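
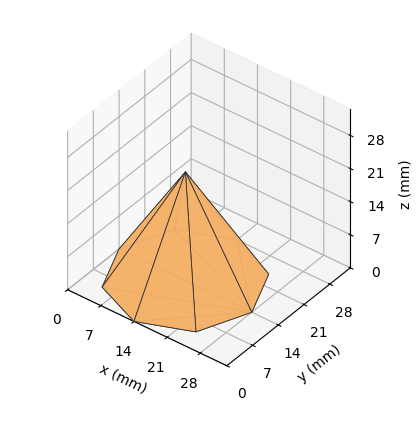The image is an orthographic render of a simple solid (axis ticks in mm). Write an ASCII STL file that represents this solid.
Reading the render: the shape is a regular 8-sided pyramid, base circumscribed radius ≈ 14 mm, apex at z ≈ 23 mm (dimensions read to the nearest mm from the axis ticks). For the STL, each face is triangulated and given an outward normal.

solid part
  facet normal 0.0000 0.0000 -1.0000
    outer loop
      vertex 14.0 28.0 0.0
      vertex 23.9 23.9 0.0
      vertex 28.0 14.0 0.0
    endloop
  endfacet
  facet normal 0.0000 0.0000 -1.0000
    outer loop
      vertex 4.1 23.9 0.0
      vertex 14.0 28.0 0.0
      vertex 28.0 14.0 0.0
    endloop
  endfacet
  facet normal 0.0000 0.0000 -1.0000
    outer loop
      vertex 0.0 14.0 0.0
      vertex 4.1 23.9 0.0
      vertex 28.0 14.0 0.0
    endloop
  endfacet
  facet normal 0.0000 0.0000 -1.0000
    outer loop
      vertex 4.1 4.1 0.0
      vertex 0.0 14.0 0.0
      vertex 28.0 14.0 0.0
    endloop
  endfacet
  facet normal 0.0000 0.0000 -1.0000
    outer loop
      vertex 14.0 0.0 0.0
      vertex 4.1 4.1 0.0
      vertex 28.0 14.0 0.0
    endloop
  endfacet
  facet normal 0.0000 0.0000 -1.0000
    outer loop
      vertex 23.9 4.1 0.0
      vertex 14.0 0.0 0.0
      vertex 28.0 14.0 0.0
    endloop
  endfacet
  facet normal 0.8053 0.3335 0.4902
    outer loop
      vertex 28.0 14.0 0.0
      vertex 23.9 23.9 0.0
      vertex 14.0 14.0 23.0
    endloop
  endfacet
  facet normal 0.3335 0.8053 0.4902
    outer loop
      vertex 23.9 23.9 0.0
      vertex 14.0 28.0 0.0
      vertex 14.0 14.0 23.0
    endloop
  endfacet
  facet normal -0.3335 0.8053 0.4902
    outer loop
      vertex 14.0 28.0 0.0
      vertex 4.1 23.9 0.0
      vertex 14.0 14.0 23.0
    endloop
  endfacet
  facet normal -0.8053 0.3335 0.4902
    outer loop
      vertex 4.1 23.9 0.0
      vertex 0.0 14.0 0.0
      vertex 14.0 14.0 23.0
    endloop
  endfacet
  facet normal -0.8053 -0.3335 0.4902
    outer loop
      vertex 0.0 14.0 0.0
      vertex 4.1 4.1 0.0
      vertex 14.0 14.0 23.0
    endloop
  endfacet
  facet normal -0.3335 -0.8053 0.4902
    outer loop
      vertex 4.1 4.1 0.0
      vertex 14.0 0.0 0.0
      vertex 14.0 14.0 23.0
    endloop
  endfacet
  facet normal 0.3335 -0.8053 0.4902
    outer loop
      vertex 14.0 0.0 0.0
      vertex 23.9 4.1 0.0
      vertex 14.0 14.0 23.0
    endloop
  endfacet
  facet normal 0.8053 -0.3335 0.4902
    outer loop
      vertex 23.9 4.1 0.0
      vertex 28.0 14.0 0.0
      vertex 14.0 14.0 23.0
    endloop
  endfacet
endsolid part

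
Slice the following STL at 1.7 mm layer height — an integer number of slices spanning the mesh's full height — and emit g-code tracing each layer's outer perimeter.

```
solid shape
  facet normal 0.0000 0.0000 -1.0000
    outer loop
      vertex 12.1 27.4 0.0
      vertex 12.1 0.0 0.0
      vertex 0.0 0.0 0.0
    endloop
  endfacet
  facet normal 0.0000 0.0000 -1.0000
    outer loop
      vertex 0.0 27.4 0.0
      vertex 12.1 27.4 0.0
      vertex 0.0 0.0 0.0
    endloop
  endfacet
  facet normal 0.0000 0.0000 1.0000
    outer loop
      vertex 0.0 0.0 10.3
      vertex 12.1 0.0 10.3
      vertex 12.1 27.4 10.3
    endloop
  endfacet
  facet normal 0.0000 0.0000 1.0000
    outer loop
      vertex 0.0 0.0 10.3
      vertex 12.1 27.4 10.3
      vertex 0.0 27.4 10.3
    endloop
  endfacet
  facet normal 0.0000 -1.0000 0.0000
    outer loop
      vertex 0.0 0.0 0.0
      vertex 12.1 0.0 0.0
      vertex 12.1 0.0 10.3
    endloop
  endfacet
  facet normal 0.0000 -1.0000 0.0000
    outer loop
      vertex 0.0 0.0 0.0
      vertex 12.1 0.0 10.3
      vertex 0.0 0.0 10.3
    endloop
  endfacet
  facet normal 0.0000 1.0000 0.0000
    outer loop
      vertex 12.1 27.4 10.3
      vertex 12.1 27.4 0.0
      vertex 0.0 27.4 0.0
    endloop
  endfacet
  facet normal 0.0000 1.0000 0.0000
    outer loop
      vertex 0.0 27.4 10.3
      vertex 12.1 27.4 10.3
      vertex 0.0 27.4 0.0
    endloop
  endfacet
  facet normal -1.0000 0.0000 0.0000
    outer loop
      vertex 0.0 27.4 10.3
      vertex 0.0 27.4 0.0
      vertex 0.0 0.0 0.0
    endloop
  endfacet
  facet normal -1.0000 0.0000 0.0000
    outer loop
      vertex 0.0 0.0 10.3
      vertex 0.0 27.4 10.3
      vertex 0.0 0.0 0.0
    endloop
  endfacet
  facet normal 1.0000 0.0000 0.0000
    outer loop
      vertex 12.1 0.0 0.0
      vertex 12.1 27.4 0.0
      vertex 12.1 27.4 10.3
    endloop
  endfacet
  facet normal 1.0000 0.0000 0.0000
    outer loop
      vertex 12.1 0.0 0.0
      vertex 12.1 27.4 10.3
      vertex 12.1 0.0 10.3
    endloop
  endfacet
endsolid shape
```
; perimeter-only toolpath
G21 ; units = mm
G90 ; absolute positioning
G28 ; home
; layer 1
G0 Z1.7
G0 X0.0 Y0.0
G1 X12.1 Y0.0
G1 X12.1 Y27.4
G1 X0.0 Y27.4
G1 X0.0 Y0.0
; layer 2
G0 Z3.4
G0 X0.0 Y0.0
G1 X12.1 Y0.0
G1 X12.1 Y27.4
G1 X0.0 Y27.4
G1 X0.0 Y0.0
; layer 3
G0 Z5.2
G0 X0.0 Y0.0
G1 X12.1 Y0.0
G1 X12.1 Y27.4
G1 X0.0 Y27.4
G1 X0.0 Y0.0
; layer 4
G0 Z6.9
G0 X0.0 Y0.0
G1 X12.1 Y0.0
G1 X12.1 Y27.4
G1 X0.0 Y27.4
G1 X0.0 Y0.0
; layer 5
G0 Z8.6
G0 X0.0 Y0.0
G1 X12.1 Y0.0
G1 X12.1 Y27.4
G1 X0.0 Y27.4
G1 X0.0 Y0.0
; layer 6
G0 Z10.3
G0 X0.0 Y0.0
G1 X12.1 Y0.0
G1 X12.1 Y27.4
G1 X0.0 Y27.4
G1 X0.0 Y0.0
M2 ; end

The solid is a rectangular box, roughly 12.1 × 27.4 mm footprint and 10.3 mm tall. Slicing at Δz = 1.7 mm — 6 equal slices spanning the solid's height, so layer i sits at z = i·h/6 — gives 6 non-empty perimeters. Each is a 4-segment closed polygon; G0 lifts to the layer z and rapids to the start vertex, then G1 traces the edges.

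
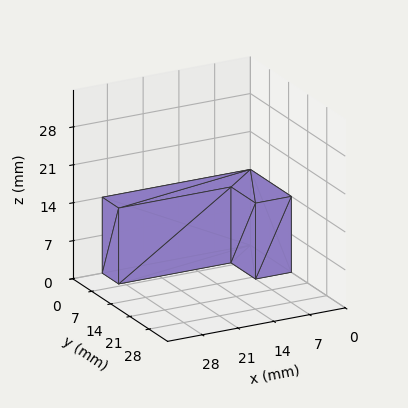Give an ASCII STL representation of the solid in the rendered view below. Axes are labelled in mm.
Reading the render: the shape is an L-shaped prism: outer 29 × 15 mm, arm thicknesses ≈ 6 mm (horizontal) and 7 mm (vertical), extruded 14 mm in z (dimensions read to the nearest mm from the axis ticks). For the STL, each face is triangulated and given an outward normal.

solid part
  facet normal 0.0000 0.0000 -1.0000
    outer loop
      vertex 29.00 6.00 0.00
      vertex 29.00 0.00 0.00
      vertex 0.00 0.00 0.00
    endloop
  endfacet
  facet normal 0.0000 0.0000 -1.0000
    outer loop
      vertex 7.00 6.00 0.00
      vertex 29.00 6.00 0.00
      vertex 0.00 0.00 0.00
    endloop
  endfacet
  facet normal 0.0000 0.0000 -1.0000
    outer loop
      vertex 7.00 15.00 0.00
      vertex 7.00 6.00 0.00
      vertex 0.00 0.00 0.00
    endloop
  endfacet
  facet normal 0.0000 0.0000 -1.0000
    outer loop
      vertex 0.00 15.00 0.00
      vertex 7.00 15.00 0.00
      vertex 0.00 0.00 0.00
    endloop
  endfacet
  facet normal 0.0000 0.0000 1.0000
    outer loop
      vertex 0.00 0.00 14.00
      vertex 29.00 0.00 14.00
      vertex 29.00 6.00 14.00
    endloop
  endfacet
  facet normal 0.0000 0.0000 1.0000
    outer loop
      vertex 0.00 0.00 14.00
      vertex 29.00 6.00 14.00
      vertex 7.00 6.00 14.00
    endloop
  endfacet
  facet normal 0.0000 0.0000 1.0000
    outer loop
      vertex 0.00 0.00 14.00
      vertex 7.00 6.00 14.00
      vertex 7.00 15.00 14.00
    endloop
  endfacet
  facet normal 0.0000 0.0000 1.0000
    outer loop
      vertex 0.00 0.00 14.00
      vertex 7.00 15.00 14.00
      vertex 0.00 15.00 14.00
    endloop
  endfacet
  facet normal 0.0000 -1.0000 0.0000
    outer loop
      vertex 0.00 0.00 0.00
      vertex 29.00 0.00 0.00
      vertex 29.00 0.00 14.00
    endloop
  endfacet
  facet normal 0.0000 -1.0000 0.0000
    outer loop
      vertex 0.00 0.00 0.00
      vertex 29.00 0.00 14.00
      vertex 0.00 0.00 14.00
    endloop
  endfacet
  facet normal 1.0000 0.0000 0.0000
    outer loop
      vertex 29.00 0.00 0.00
      vertex 29.00 6.00 0.00
      vertex 29.00 6.00 14.00
    endloop
  endfacet
  facet normal 1.0000 0.0000 0.0000
    outer loop
      vertex 29.00 0.00 0.00
      vertex 29.00 6.00 14.00
      vertex 29.00 0.00 14.00
    endloop
  endfacet
  facet normal 0.0000 1.0000 0.0000
    outer loop
      vertex 29.00 6.00 0.00
      vertex 7.00 6.00 0.00
      vertex 7.00 6.00 14.00
    endloop
  endfacet
  facet normal 0.0000 1.0000 0.0000
    outer loop
      vertex 29.00 6.00 0.00
      vertex 7.00 6.00 14.00
      vertex 29.00 6.00 14.00
    endloop
  endfacet
  facet normal 1.0000 0.0000 0.0000
    outer loop
      vertex 7.00 6.00 0.00
      vertex 7.00 15.00 0.00
      vertex 7.00 15.00 14.00
    endloop
  endfacet
  facet normal 1.0000 0.0000 0.0000
    outer loop
      vertex 7.00 6.00 0.00
      vertex 7.00 15.00 14.00
      vertex 7.00 6.00 14.00
    endloop
  endfacet
  facet normal 0.0000 1.0000 0.0000
    outer loop
      vertex 7.00 15.00 0.00
      vertex 0.00 15.00 0.00
      vertex 0.00 15.00 14.00
    endloop
  endfacet
  facet normal 0.0000 1.0000 0.0000
    outer loop
      vertex 7.00 15.00 0.00
      vertex 0.00 15.00 14.00
      vertex 7.00 15.00 14.00
    endloop
  endfacet
  facet normal -1.0000 0.0000 0.0000
    outer loop
      vertex 0.00 15.00 0.00
      vertex 0.00 0.00 0.00
      vertex 0.00 0.00 14.00
    endloop
  endfacet
  facet normal -1.0000 0.0000 0.0000
    outer loop
      vertex 0.00 15.00 0.00
      vertex 0.00 0.00 14.00
      vertex 0.00 15.00 14.00
    endloop
  endfacet
endsolid part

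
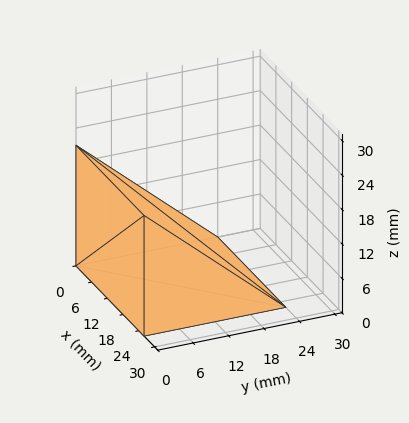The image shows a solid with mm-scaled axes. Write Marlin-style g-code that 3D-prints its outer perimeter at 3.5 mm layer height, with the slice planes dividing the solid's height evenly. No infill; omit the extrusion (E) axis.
Reading the render: the shape is a wedge (ramp): 26 × 24 mm base, rising to 21 mm along the y=0 edge and sloping linearly to z=0 at y=24 (dimensions read to the nearest mm from the axis ticks). For the g-code, the solid's height is divided into equal slices at the stated Δz and each level perimeter traced with G1 moves after a G0 lift.

; perimeter-only toolpath
G21 ; units = mm
G90 ; absolute positioning
G28 ; home
; layer 1
G0 Z3.5
G0 X0.0 Y0.0
G1 X26.0 Y0.0
G1 X26.0 Y20.0
G1 X0.0 Y20.0
G1 X0.0 Y0.0
; layer 2
G0 Z7.0
G0 X0.0 Y0.0
G1 X26.0 Y0.0
G1 X26.0 Y16.0
G1 X0.0 Y16.0
G1 X0.0 Y0.0
; layer 3
G0 Z10.5
G0 X0.0 Y0.0
G1 X26.0 Y0.0
G1 X26.0 Y12.0
G1 X0.0 Y12.0
G1 X0.0 Y0.0
; layer 4
G0 Z14.0
G0 X0.0 Y0.0
G1 X26.0 Y0.0
G1 X26.0 Y8.0
G1 X0.0 Y8.0
G1 X0.0 Y0.0
; layer 5
G0 Z17.5
G0 X0.0 Y0.0
G1 X26.0 Y0.0
G1 X26.0 Y4.0
G1 X0.0 Y4.0
G1 X0.0 Y0.0
M2 ; end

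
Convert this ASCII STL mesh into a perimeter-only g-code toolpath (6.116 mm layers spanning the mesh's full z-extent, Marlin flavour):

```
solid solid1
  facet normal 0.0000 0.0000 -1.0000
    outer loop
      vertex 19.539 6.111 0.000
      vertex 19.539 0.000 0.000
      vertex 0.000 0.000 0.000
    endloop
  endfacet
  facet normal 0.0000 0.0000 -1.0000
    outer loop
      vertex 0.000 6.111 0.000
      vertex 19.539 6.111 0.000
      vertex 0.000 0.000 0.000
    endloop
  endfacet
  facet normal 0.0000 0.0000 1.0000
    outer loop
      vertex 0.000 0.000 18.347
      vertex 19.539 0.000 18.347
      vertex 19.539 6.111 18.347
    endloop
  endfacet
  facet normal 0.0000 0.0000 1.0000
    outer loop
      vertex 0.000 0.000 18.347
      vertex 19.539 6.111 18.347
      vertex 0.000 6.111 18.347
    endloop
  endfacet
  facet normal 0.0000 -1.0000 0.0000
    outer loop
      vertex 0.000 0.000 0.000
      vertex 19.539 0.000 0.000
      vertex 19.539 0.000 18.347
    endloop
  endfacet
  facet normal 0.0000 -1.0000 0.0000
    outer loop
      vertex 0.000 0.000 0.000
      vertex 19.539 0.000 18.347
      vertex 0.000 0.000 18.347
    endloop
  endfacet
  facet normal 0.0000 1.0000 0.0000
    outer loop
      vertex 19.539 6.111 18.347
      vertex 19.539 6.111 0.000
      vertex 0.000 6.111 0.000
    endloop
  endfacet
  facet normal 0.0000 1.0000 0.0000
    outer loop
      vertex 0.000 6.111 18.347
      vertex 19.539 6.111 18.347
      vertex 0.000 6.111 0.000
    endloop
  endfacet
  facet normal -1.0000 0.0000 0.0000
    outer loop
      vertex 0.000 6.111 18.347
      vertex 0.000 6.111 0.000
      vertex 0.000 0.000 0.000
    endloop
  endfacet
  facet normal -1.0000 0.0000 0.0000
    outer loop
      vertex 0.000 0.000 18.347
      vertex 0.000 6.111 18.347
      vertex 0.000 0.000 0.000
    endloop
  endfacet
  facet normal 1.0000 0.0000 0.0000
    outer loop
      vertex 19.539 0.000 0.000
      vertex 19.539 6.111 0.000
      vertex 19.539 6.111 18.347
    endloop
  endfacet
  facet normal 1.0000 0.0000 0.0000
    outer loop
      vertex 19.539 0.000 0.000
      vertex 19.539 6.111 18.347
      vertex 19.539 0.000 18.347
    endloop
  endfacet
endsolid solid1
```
; perimeter-only toolpath
G21 ; units = mm
G90 ; absolute positioning
G28 ; home
; layer 1
G0 Z6.116
G0 X0.000 Y0.000
G1 X19.539 Y0.000
G1 X19.539 Y6.111
G1 X0.000 Y6.111
G1 X0.000 Y0.000
; layer 2
G0 Z12.231
G0 X0.000 Y0.000
G1 X19.539 Y0.000
G1 X19.539 Y6.111
G1 X0.000 Y6.111
G1 X0.000 Y0.000
; layer 3
G0 Z18.347
G0 X0.000 Y0.000
G1 X19.539 Y0.000
G1 X19.539 Y6.111
G1 X0.000 Y6.111
G1 X0.000 Y0.000
M2 ; end

The solid is a rectangular box, roughly 19.5 × 6.11 mm footprint and 18.3 mm tall. Slicing at Δz = 6.116 mm — 3 equal slices spanning the solid's height, so layer i sits at z = i·h/3 — gives 3 non-empty perimeters. Each is a 4-segment closed polygon; G0 lifts to the layer z and rapids to the start vertex, then G1 traces the edges.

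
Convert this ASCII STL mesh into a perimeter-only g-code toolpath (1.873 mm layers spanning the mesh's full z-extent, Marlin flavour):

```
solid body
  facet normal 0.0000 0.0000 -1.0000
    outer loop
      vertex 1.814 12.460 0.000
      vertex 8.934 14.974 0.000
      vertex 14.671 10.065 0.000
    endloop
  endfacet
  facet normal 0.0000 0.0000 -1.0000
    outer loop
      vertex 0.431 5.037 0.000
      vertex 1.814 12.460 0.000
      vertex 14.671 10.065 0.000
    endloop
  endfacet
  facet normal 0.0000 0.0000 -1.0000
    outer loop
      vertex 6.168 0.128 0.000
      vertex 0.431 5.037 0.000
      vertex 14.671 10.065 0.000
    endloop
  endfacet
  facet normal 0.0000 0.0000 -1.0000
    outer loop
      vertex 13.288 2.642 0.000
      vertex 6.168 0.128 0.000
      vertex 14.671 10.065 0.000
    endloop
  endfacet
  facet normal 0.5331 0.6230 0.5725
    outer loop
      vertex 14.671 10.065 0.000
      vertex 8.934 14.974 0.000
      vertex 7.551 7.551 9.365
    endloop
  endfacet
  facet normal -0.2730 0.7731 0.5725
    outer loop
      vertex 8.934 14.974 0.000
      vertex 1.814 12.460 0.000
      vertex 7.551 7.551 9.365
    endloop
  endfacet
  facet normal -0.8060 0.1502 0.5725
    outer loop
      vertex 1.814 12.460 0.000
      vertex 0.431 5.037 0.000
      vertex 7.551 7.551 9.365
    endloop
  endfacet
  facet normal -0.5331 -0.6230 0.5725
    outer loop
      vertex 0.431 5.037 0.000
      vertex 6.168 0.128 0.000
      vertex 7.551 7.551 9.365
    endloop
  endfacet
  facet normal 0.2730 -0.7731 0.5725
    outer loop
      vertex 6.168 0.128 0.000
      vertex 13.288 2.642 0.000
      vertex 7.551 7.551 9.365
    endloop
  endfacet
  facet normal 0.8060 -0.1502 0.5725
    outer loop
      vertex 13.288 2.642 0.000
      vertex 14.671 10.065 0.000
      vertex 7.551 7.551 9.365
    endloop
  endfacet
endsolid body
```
; perimeter-only toolpath
G21 ; units = mm
G90 ; absolute positioning
G28 ; home
; layer 1
G0 Z1.873
G0 X13.247 Y9.562
G1 X8.657 Y13.489
G1 X2.961 Y11.478
G1 X1.855 Y5.540
G1 X6.445 Y1.613
G1 X12.141 Y3.624
G1 X13.247 Y9.562
; layer 2
G0 Z3.746
G0 X11.823 Y9.059
G1 X8.381 Y12.005
G1 X4.109 Y10.496
G1 X3.279 Y6.043
G1 X6.721 Y3.097
G1 X10.993 Y4.606
G1 X11.823 Y9.059
; layer 3
G0 Z5.619
G0 X10.399 Y8.557
G1 X8.104 Y10.520
G1 X5.256 Y9.515
G1 X4.703 Y6.545
G1 X6.998 Y4.582
G1 X9.846 Y5.587
G1 X10.399 Y8.557
; layer 4
G0 Z7.492
G0 X8.975 Y8.054
G1 X7.828 Y9.036
G1 X6.404 Y8.533
G1 X6.127 Y7.048
G1 X7.274 Y6.066
G1 X8.698 Y6.569
G1 X8.975 Y8.054
M2 ; end

The solid is a regular 6-sided pyramid, base circumscribed radius ≈ 7.55 mm, apex at z ≈ 9.37 mm. Slicing at Δz = 1.873 mm — 5 equal slices spanning the solid's height, so layer i sits at z = i·h/5 — gives 4 non-empty perimeters. Each is a 6-segment closed polygon; G0 lifts to the layer z and rapids to the start vertex, then G1 traces the edges. The cross-section shrinks linearly with z (the slice at the apex is degenerate and omitted).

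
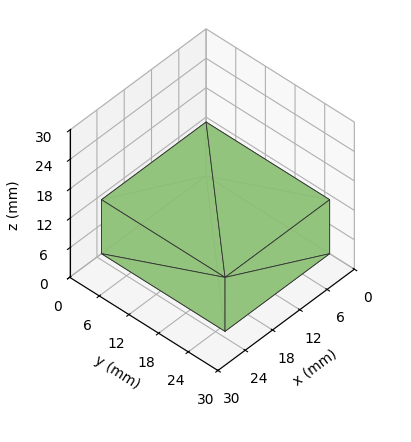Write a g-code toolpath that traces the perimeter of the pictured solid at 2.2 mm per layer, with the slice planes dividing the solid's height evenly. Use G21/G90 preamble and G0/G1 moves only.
Reading the render: the shape is a rectangular box, roughly 23 × 25 mm footprint and 11 mm tall (dimensions read to the nearest mm from the axis ticks). For the g-code, the solid's height is divided into equal slices at the stated Δz and each level perimeter traced with G1 moves after a G0 lift.

; perimeter-only toolpath
G21 ; units = mm
G90 ; absolute positioning
G28 ; home
; layer 1
G0 Z2.2
G0 X0.0 Y0.0
G1 X23.0 Y0.0
G1 X23.0 Y25.0
G1 X0.0 Y25.0
G1 X0.0 Y0.0
; layer 2
G0 Z4.4
G0 X0.0 Y0.0
G1 X23.0 Y0.0
G1 X23.0 Y25.0
G1 X0.0 Y25.0
G1 X0.0 Y0.0
; layer 3
G0 Z6.6
G0 X0.0 Y0.0
G1 X23.0 Y0.0
G1 X23.0 Y25.0
G1 X0.0 Y25.0
G1 X0.0 Y0.0
; layer 4
G0 Z8.8
G0 X0.0 Y0.0
G1 X23.0 Y0.0
G1 X23.0 Y25.0
G1 X0.0 Y25.0
G1 X0.0 Y0.0
; layer 5
G0 Z11.0
G0 X0.0 Y0.0
G1 X23.0 Y0.0
G1 X23.0 Y25.0
G1 X0.0 Y25.0
G1 X0.0 Y0.0
M2 ; end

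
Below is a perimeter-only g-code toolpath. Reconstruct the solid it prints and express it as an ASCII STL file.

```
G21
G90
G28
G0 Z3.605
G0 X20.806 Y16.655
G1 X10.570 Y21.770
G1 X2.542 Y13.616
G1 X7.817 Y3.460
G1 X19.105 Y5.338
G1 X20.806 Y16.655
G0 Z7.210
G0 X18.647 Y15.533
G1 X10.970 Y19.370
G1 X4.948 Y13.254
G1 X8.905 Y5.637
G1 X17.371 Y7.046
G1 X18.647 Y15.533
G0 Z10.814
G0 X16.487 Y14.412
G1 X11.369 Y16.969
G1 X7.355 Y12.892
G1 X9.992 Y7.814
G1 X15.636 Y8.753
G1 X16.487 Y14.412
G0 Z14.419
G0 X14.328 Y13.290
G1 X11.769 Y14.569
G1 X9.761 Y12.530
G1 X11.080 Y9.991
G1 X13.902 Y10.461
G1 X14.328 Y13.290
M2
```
solid part
  facet normal 0.0000 0.0000 -1.0000
    outer loop
      vertex 0.135 13.978 0.000
      vertex 10.171 24.171 0.000
      vertex 22.966 17.777 0.000
    endloop
  endfacet
  facet normal 0.0000 0.0000 -1.0000
    outer loop
      vertex 6.729 1.283 0.000
      vertex 0.135 13.978 0.000
      vertex 22.966 17.777 0.000
    endloop
  endfacet
  facet normal 0.0000 0.0000 -1.0000
    outer loop
      vertex 20.839 3.631 0.000
      vertex 6.729 1.283 0.000
      vertex 22.966 17.777 0.000
    endloop
  endfacet
  facet normal 0.3923 0.7851 0.4793
    outer loop
      vertex 22.966 17.777 0.000
      vertex 10.171 24.171 0.000
      vertex 12.168 12.168 18.024
    endloop
  endfacet
  facet normal -0.6254 0.6157 0.4793
    outer loop
      vertex 10.171 24.171 0.000
      vertex 0.135 13.978 0.000
      vertex 12.168 12.168 18.024
    endloop
  endfacet
  facet normal -0.7788 -0.4045 0.4793
    outer loop
      vertex 0.135 13.978 0.000
      vertex 6.729 1.283 0.000
      vertex 12.168 12.168 18.024
    endloop
  endfacet
  facet normal 0.1441 -0.8657 0.4793
    outer loop
      vertex 6.729 1.283 0.000
      vertex 20.839 3.631 0.000
      vertex 12.168 12.168 18.024
    endloop
  endfacet
  facet normal 0.8679 -0.1305 0.4793
    outer loop
      vertex 20.839 3.631 0.000
      vertex 22.966 17.777 0.000
      vertex 12.168 12.168 18.024
    endloop
  endfacet
endsolid part

The G0 Z moves step by Δz≈3.605 mm. The G1 loops shrink linearly with z, so the solid tapers from its base footprint up to z≈18. Closing with a flat bottom cap and the tapered top and triangulating gives 8 facets — a regular 5-sided pyramid, base circumscribed radius ≈ 12.2 mm, apex at z ≈ 18 mm.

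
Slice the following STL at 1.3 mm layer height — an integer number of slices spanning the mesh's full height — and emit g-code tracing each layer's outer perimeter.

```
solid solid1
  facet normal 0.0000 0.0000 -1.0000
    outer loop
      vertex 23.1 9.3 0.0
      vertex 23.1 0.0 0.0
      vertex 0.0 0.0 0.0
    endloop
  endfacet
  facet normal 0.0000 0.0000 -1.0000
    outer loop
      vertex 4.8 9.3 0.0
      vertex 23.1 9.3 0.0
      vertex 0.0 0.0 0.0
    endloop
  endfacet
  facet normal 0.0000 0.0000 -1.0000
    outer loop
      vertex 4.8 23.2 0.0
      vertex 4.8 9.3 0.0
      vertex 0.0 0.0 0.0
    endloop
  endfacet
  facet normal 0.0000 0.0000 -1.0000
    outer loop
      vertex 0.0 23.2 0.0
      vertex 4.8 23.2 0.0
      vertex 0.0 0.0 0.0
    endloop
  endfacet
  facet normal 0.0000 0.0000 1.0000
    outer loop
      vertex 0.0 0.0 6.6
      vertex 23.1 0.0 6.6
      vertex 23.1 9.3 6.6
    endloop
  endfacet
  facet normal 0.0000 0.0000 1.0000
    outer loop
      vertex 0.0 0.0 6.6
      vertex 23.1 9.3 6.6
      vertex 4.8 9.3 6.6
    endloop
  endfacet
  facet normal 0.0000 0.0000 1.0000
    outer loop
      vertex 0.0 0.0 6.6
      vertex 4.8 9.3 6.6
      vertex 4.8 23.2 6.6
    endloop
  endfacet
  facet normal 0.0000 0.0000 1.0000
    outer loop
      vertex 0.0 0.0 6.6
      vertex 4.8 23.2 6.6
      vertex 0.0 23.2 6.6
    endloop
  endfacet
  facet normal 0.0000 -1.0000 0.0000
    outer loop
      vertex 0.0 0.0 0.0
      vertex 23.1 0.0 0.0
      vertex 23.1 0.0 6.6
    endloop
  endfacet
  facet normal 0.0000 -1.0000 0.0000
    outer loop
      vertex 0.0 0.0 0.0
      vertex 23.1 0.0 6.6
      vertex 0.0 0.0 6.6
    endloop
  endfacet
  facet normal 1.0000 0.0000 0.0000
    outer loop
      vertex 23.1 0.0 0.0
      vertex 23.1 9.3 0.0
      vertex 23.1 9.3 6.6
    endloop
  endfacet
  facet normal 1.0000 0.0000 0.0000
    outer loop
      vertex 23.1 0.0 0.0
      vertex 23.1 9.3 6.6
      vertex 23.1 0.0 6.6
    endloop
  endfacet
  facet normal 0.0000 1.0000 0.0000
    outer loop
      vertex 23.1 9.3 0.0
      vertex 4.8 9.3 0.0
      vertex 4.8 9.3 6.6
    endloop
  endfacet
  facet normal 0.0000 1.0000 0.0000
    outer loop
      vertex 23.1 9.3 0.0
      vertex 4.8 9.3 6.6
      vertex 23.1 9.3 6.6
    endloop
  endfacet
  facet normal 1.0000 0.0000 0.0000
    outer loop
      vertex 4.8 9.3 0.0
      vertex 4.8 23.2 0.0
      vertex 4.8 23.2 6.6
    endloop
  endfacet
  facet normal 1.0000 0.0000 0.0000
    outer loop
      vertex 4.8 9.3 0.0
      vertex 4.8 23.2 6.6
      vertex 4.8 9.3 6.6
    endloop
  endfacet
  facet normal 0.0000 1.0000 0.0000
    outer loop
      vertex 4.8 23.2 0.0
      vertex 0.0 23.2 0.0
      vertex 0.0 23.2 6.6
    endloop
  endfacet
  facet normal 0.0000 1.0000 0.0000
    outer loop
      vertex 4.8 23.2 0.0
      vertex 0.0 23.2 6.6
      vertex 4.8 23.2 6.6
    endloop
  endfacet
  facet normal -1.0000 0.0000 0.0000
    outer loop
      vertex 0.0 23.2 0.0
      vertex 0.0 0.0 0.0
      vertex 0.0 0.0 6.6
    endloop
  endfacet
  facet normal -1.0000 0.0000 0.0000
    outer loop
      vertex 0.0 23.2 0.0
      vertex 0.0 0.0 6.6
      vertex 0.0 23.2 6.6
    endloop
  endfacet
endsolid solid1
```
; perimeter-only toolpath
G21 ; units = mm
G90 ; absolute positioning
G28 ; home
; layer 1
G0 Z1.3
G0 X0.0 Y0.0
G1 X23.1 Y0.0
G1 X23.1 Y9.3
G1 X4.8 Y9.3
G1 X4.8 Y23.2
G1 X0.0 Y23.2
G1 X0.0 Y0.0
; layer 2
G0 Z2.6
G0 X0.0 Y0.0
G1 X23.1 Y0.0
G1 X23.1 Y9.3
G1 X4.8 Y9.3
G1 X4.8 Y23.2
G1 X0.0 Y23.2
G1 X0.0 Y0.0
; layer 3
G0 Z4.0
G0 X0.0 Y0.0
G1 X23.1 Y0.0
G1 X23.1 Y9.3
G1 X4.8 Y9.3
G1 X4.8 Y23.2
G1 X0.0 Y23.2
G1 X0.0 Y0.0
; layer 4
G0 Z5.3
G0 X0.0 Y0.0
G1 X23.1 Y0.0
G1 X23.1 Y9.3
G1 X4.8 Y9.3
G1 X4.8 Y23.2
G1 X0.0 Y23.2
G1 X0.0 Y0.0
; layer 5
G0 Z6.6
G0 X0.0 Y0.0
G1 X23.1 Y0.0
G1 X23.1 Y9.3
G1 X4.8 Y9.3
G1 X4.8 Y23.2
G1 X0.0 Y23.2
G1 X0.0 Y0.0
M2 ; end

The solid is an L-shaped prism: outer 23.1 × 23.2 mm, arm thicknesses ≈ 9.3 mm (horizontal) and 4.8 mm (vertical), extruded 6.6 mm in z. Slicing at Δz = 1.3 mm — 5 equal slices spanning the solid's height, so layer i sits at z = i·h/5 — gives 5 non-empty perimeters. Each is a 6-segment closed polygon; G0 lifts to the layer z and rapids to the start vertex, then G1 traces the edges.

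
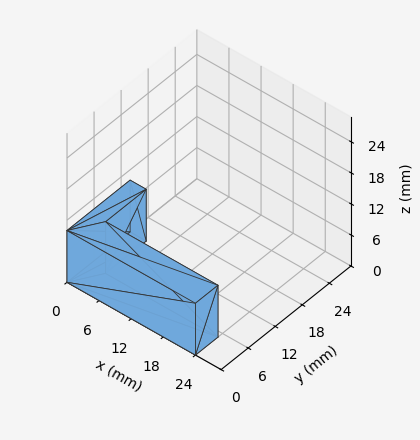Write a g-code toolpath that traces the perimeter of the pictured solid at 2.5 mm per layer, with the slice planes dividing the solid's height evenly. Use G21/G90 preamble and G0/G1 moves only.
Reading the render: the shape is an L-shaped prism: outer 24 × 14 mm, arm thicknesses ≈ 5 mm (horizontal) and 3 mm (vertical), extruded 10 mm in z (dimensions read to the nearest mm from the axis ticks). For the g-code, the solid's height is divided into equal slices at the stated Δz and each level perimeter traced with G1 moves after a G0 lift.

; perimeter-only toolpath
G21 ; units = mm
G90 ; absolute positioning
G28 ; home
; layer 1
G0 Z2.5
G0 X0.0 Y0.0
G1 X24.0 Y0.0
G1 X24.0 Y5.0
G1 X3.0 Y5.0
G1 X3.0 Y14.0
G1 X0.0 Y14.0
G1 X0.0 Y0.0
; layer 2
G0 Z5.0
G0 X0.0 Y0.0
G1 X24.0 Y0.0
G1 X24.0 Y5.0
G1 X3.0 Y5.0
G1 X3.0 Y14.0
G1 X0.0 Y14.0
G1 X0.0 Y0.0
; layer 3
G0 Z7.5
G0 X0.0 Y0.0
G1 X24.0 Y0.0
G1 X24.0 Y5.0
G1 X3.0 Y5.0
G1 X3.0 Y14.0
G1 X0.0 Y14.0
G1 X0.0 Y0.0
; layer 4
G0 Z10.0
G0 X0.0 Y0.0
G1 X24.0 Y0.0
G1 X24.0 Y5.0
G1 X3.0 Y5.0
G1 X3.0 Y14.0
G1 X0.0 Y14.0
G1 X0.0 Y0.0
M2 ; end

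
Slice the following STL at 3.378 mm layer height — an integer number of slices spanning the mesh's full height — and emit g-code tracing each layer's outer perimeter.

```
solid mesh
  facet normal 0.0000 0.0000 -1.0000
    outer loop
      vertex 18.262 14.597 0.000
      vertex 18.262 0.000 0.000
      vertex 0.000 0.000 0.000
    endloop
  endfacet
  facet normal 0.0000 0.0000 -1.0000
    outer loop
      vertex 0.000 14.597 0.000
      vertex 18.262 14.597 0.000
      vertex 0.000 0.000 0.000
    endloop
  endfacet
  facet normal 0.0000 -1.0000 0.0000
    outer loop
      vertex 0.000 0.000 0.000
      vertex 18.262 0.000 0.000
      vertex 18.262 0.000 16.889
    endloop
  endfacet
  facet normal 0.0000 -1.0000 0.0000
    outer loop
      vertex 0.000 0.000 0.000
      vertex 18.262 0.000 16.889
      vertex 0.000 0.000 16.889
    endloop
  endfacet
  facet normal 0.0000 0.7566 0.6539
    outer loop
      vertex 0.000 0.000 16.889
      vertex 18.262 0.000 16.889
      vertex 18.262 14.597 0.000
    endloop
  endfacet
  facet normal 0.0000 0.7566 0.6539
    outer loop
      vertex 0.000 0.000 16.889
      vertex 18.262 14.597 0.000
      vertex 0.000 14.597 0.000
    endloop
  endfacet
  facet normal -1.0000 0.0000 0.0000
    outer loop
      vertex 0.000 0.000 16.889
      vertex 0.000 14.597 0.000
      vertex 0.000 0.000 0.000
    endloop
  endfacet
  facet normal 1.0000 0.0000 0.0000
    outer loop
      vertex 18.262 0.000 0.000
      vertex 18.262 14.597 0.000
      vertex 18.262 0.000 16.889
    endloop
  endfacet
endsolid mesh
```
; perimeter-only toolpath
G21 ; units = mm
G90 ; absolute positioning
G28 ; home
; layer 1
G0 Z3.378
G0 X0.000 Y0.000
G1 X18.262 Y0.000
G1 X18.262 Y11.678
G1 X0.000 Y11.678
G1 X0.000 Y0.000
; layer 2
G0 Z6.756
G0 X0.000 Y0.000
G1 X18.262 Y0.000
G1 X18.262 Y8.758
G1 X0.000 Y8.758
G1 X0.000 Y0.000
; layer 3
G0 Z10.133
G0 X0.000 Y0.000
G1 X18.262 Y0.000
G1 X18.262 Y5.839
G1 X0.000 Y5.839
G1 X0.000 Y0.000
; layer 4
G0 Z13.511
G0 X0.000 Y0.000
G1 X18.262 Y0.000
G1 X18.262 Y2.919
G1 X0.000 Y2.919
G1 X0.000 Y0.000
M2 ; end

The solid is a wedge (ramp): 18.3 × 14.6 mm base, rising to 16.9 mm along the y=0 edge and sloping linearly to z=0 at y=14.6. Slicing at Δz = 3.378 mm — 5 equal slices spanning the solid's height, so layer i sits at z = i·h/5 — gives 4 non-empty perimeters. Each is a 4-segment closed polygon; G0 lifts to the layer z and rapids to the start vertex, then G1 traces the edges. The cross-section shrinks linearly with z (the slice at the apex is degenerate and omitted).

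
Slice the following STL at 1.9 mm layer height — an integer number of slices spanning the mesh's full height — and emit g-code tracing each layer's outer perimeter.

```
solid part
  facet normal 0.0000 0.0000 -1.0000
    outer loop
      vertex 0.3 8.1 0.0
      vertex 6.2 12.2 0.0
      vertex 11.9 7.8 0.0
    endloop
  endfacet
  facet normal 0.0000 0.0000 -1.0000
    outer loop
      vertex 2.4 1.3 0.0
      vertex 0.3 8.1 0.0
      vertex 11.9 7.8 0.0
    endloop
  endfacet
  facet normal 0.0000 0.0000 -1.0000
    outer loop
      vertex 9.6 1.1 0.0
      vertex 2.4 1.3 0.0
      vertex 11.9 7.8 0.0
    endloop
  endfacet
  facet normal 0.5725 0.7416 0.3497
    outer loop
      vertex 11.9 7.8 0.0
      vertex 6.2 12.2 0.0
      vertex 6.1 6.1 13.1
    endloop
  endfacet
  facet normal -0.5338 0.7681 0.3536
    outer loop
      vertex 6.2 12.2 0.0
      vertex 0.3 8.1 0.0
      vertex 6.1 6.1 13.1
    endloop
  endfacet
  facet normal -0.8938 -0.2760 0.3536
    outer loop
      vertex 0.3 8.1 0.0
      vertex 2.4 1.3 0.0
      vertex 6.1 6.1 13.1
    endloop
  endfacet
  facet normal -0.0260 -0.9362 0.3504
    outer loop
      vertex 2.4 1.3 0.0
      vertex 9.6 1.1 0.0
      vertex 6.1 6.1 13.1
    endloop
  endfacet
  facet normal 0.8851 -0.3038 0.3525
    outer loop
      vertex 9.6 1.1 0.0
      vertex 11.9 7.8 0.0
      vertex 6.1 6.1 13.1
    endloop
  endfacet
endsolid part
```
; perimeter-only toolpath
G21 ; units = mm
G90 ; absolute positioning
G28 ; home
; layer 1
G0 Z1.9
G0 X11.1 Y7.6
G1 X6.2 Y11.3
G1 X1.1 Y7.8
G1 X2.9 Y2.0
G1 X9.1 Y1.8
G1 X11.1 Y7.6
; layer 2
G0 Z3.7
G0 X10.2 Y7.3
G1 X6.2 Y10.5
G1 X2.0 Y7.5
G1 X3.5 Y2.7
G1 X8.6 Y2.5
G1 X10.2 Y7.3
; layer 3
G0 Z5.6
G0 X9.4 Y7.1
G1 X6.2 Y9.6
G1 X2.8 Y7.2
G1 X4.0 Y3.4
G1 X8.1 Y3.2
G1 X9.4 Y7.1
; layer 4
G0 Z7.5
G0 X8.6 Y6.8
G1 X6.1 Y8.7
G1 X3.6 Y7.0
G1 X4.5 Y4.0
G1 X7.6 Y4.0
G1 X8.6 Y6.8
; layer 5
G0 Z9.4
G0 X7.8 Y6.6
G1 X6.1 Y7.8
G1 X4.4 Y6.7
G1 X5.0 Y4.7
G1 X7.1 Y4.7
G1 X7.8 Y6.6
; layer 6
G0 Z11.2
G0 X6.9 Y6.3
G1 X6.1 Y7.0
G1 X5.3 Y6.4
G1 X5.6 Y5.4
G1 X6.6 Y5.4
G1 X6.9 Y6.3
M2 ; end

The solid is a regular 5-sided pyramid, base circumscribed radius ≈ 6.1 mm, apex at z ≈ 13.1 mm. Slicing at Δz = 1.9 mm — 7 equal slices spanning the solid's height, so layer i sits at z = i·h/7 — gives 6 non-empty perimeters. Each is a 5-segment closed polygon; G0 lifts to the layer z and rapids to the start vertex, then G1 traces the edges. The cross-section shrinks linearly with z (the slice at the apex is degenerate and omitted).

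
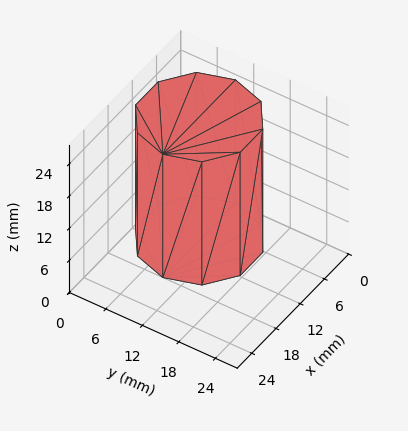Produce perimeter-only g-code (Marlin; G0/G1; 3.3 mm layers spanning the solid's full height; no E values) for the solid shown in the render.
Reading the render: the shape is a regular 10-sided prism (a cylinder approximated with 10 flat sides), circumscribed radius ≈ 9 mm, height ≈ 23 mm (dimensions read to the nearest mm from the axis ticks). For the g-code, the solid's height is divided into equal slices at the stated Δz and each level perimeter traced with G1 moves after a G0 lift.

; perimeter-only toolpath
G21 ; units = mm
G90 ; absolute positioning
G28 ; home
; layer 1
G0 Z3.3
G0 X18.0 Y9.0
G1 X16.3 Y14.3
G1 X11.8 Y17.6
G1 X6.2 Y17.6
G1 X1.7 Y14.3
G1 X0.0 Y9.0
G1 X1.7 Y3.7
G1 X6.2 Y0.4
G1 X11.8 Y0.4
G1 X16.3 Y3.7
G1 X18.0 Y9.0
; layer 2
G0 Z6.6
G0 X18.0 Y9.0
G1 X16.3 Y14.3
G1 X11.8 Y17.6
G1 X6.2 Y17.6
G1 X1.7 Y14.3
G1 X0.0 Y9.0
G1 X1.7 Y3.7
G1 X6.2 Y0.4
G1 X11.8 Y0.4
G1 X16.3 Y3.7
G1 X18.0 Y9.0
; layer 3
G0 Z9.9
G0 X18.0 Y9.0
G1 X16.3 Y14.3
G1 X11.8 Y17.6
G1 X6.2 Y17.6
G1 X1.7 Y14.3
G1 X0.0 Y9.0
G1 X1.7 Y3.7
G1 X6.2 Y0.4
G1 X11.8 Y0.4
G1 X16.3 Y3.7
G1 X18.0 Y9.0
; layer 4
G0 Z13.1
G0 X18.0 Y9.0
G1 X16.3 Y14.3
G1 X11.8 Y17.6
G1 X6.2 Y17.6
G1 X1.7 Y14.3
G1 X0.0 Y9.0
G1 X1.7 Y3.7
G1 X6.2 Y0.4
G1 X11.8 Y0.4
G1 X16.3 Y3.7
G1 X18.0 Y9.0
; layer 5
G0 Z16.4
G0 X18.0 Y9.0
G1 X16.3 Y14.3
G1 X11.8 Y17.6
G1 X6.2 Y17.6
G1 X1.7 Y14.3
G1 X0.0 Y9.0
G1 X1.7 Y3.7
G1 X6.2 Y0.4
G1 X11.8 Y0.4
G1 X16.3 Y3.7
G1 X18.0 Y9.0
; layer 6
G0 Z19.7
G0 X18.0 Y9.0
G1 X16.3 Y14.3
G1 X11.8 Y17.6
G1 X6.2 Y17.6
G1 X1.7 Y14.3
G1 X0.0 Y9.0
G1 X1.7 Y3.7
G1 X6.2 Y0.4
G1 X11.8 Y0.4
G1 X16.3 Y3.7
G1 X18.0 Y9.0
; layer 7
G0 Z23.0
G0 X18.0 Y9.0
G1 X16.3 Y14.3
G1 X11.8 Y17.6
G1 X6.2 Y17.6
G1 X1.7 Y14.3
G1 X0.0 Y9.0
G1 X1.7 Y3.7
G1 X6.2 Y0.4
G1 X11.8 Y0.4
G1 X16.3 Y3.7
G1 X18.0 Y9.0
M2 ; end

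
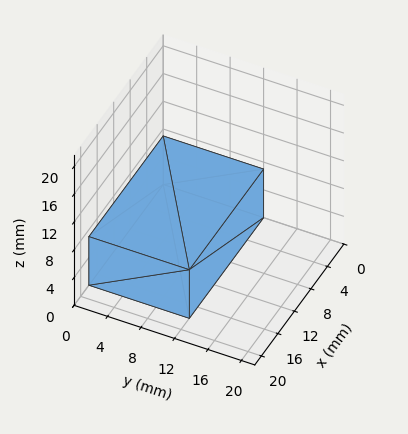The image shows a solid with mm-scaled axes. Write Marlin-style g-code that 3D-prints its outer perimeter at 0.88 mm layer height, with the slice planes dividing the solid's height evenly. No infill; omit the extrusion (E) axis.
Reading the render: the shape is a rectangular box, roughly 18 × 12 mm footprint and 7 mm tall (dimensions read to the nearest mm from the axis ticks). For the g-code, the solid's height is divided into equal slices at the stated Δz and each level perimeter traced with G1 moves after a G0 lift.

; perimeter-only toolpath
G21 ; units = mm
G90 ; absolute positioning
G28 ; home
; layer 1
G0 Z0.88
G0 X0.00 Y0.00
G1 X18.00 Y0.00
G1 X18.00 Y12.00
G1 X0.00 Y12.00
G1 X0.00 Y0.00
; layer 2
G0 Z1.75
G0 X0.00 Y0.00
G1 X18.00 Y0.00
G1 X18.00 Y12.00
G1 X0.00 Y12.00
G1 X0.00 Y0.00
; layer 3
G0 Z2.62
G0 X0.00 Y0.00
G1 X18.00 Y0.00
G1 X18.00 Y12.00
G1 X0.00 Y12.00
G1 X0.00 Y0.00
; layer 4
G0 Z3.50
G0 X0.00 Y0.00
G1 X18.00 Y0.00
G1 X18.00 Y12.00
G1 X0.00 Y12.00
G1 X0.00 Y0.00
; layer 5
G0 Z4.38
G0 X0.00 Y0.00
G1 X18.00 Y0.00
G1 X18.00 Y12.00
G1 X0.00 Y12.00
G1 X0.00 Y0.00
; layer 6
G0 Z5.25
G0 X0.00 Y0.00
G1 X18.00 Y0.00
G1 X18.00 Y12.00
G1 X0.00 Y12.00
G1 X0.00 Y0.00
; layer 7
G0 Z6.12
G0 X0.00 Y0.00
G1 X18.00 Y0.00
G1 X18.00 Y12.00
G1 X0.00 Y12.00
G1 X0.00 Y0.00
; layer 8
G0 Z7.00
G0 X0.00 Y0.00
G1 X18.00 Y0.00
G1 X18.00 Y12.00
G1 X0.00 Y12.00
G1 X0.00 Y0.00
M2 ; end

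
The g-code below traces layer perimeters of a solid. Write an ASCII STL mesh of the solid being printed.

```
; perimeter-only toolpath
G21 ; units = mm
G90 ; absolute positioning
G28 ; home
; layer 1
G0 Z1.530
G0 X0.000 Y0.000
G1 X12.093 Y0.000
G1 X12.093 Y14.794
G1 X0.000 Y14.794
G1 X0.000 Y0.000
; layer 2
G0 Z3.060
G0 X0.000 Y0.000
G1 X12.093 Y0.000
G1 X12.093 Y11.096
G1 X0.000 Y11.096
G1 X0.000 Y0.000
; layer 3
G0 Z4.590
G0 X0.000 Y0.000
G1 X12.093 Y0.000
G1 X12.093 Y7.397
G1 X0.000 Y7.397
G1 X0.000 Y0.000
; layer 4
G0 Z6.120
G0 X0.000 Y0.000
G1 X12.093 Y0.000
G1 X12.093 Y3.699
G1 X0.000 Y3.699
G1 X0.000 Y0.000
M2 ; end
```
solid part
  facet normal 0.0000 0.0000 -1.0000
    outer loop
      vertex 12.093 18.493 0.000
      vertex 12.093 0.000 0.000
      vertex 0.000 0.000 0.000
    endloop
  endfacet
  facet normal 0.0000 0.0000 -1.0000
    outer loop
      vertex 0.000 18.493 0.000
      vertex 12.093 18.493 0.000
      vertex 0.000 0.000 0.000
    endloop
  endfacet
  facet normal 0.0000 -1.0000 0.0000
    outer loop
      vertex 0.000 0.000 0.000
      vertex 12.093 0.000 0.000
      vertex 12.093 0.000 7.650
    endloop
  endfacet
  facet normal 0.0000 -1.0000 0.0000
    outer loop
      vertex 0.000 0.000 0.000
      vertex 12.093 0.000 7.650
      vertex 0.000 0.000 7.650
    endloop
  endfacet
  facet normal 0.0000 0.3823 0.9241
    outer loop
      vertex 0.000 0.000 7.650
      vertex 12.093 0.000 7.650
      vertex 12.093 18.493 0.000
    endloop
  endfacet
  facet normal 0.0000 0.3823 0.9241
    outer loop
      vertex 0.000 0.000 7.650
      vertex 12.093 18.493 0.000
      vertex 0.000 18.493 0.000
    endloop
  endfacet
  facet normal -1.0000 0.0000 0.0000
    outer loop
      vertex 0.000 0.000 7.650
      vertex 0.000 18.493 0.000
      vertex 0.000 0.000 0.000
    endloop
  endfacet
  facet normal 1.0000 0.0000 0.0000
    outer loop
      vertex 12.093 0.000 0.000
      vertex 12.093 18.493 0.000
      vertex 12.093 0.000 7.650
    endloop
  endfacet
endsolid part

The G0 Z moves step by Δz≈1.530 mm. The G1 loops shrink linearly with z, so the solid tapers from its base footprint up to z≈7.65. Closing with a flat bottom cap and the tapered top and triangulating gives 8 facets — a wedge (ramp): 12.1 × 18.5 mm base, rising to 7.65 mm along the y=0 edge and sloping linearly to z=0 at y=18.5.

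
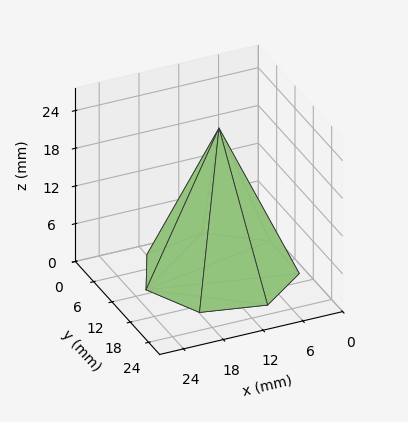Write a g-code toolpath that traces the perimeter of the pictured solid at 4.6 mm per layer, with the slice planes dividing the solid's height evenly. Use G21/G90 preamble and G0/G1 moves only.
Reading the render: the shape is a regular 7-sided pyramid, base circumscribed radius ≈ 11 mm, apex at z ≈ 23 mm (dimensions read to the nearest mm from the axis ticks). For the g-code, the solid's height is divided into equal slices at the stated Δz and each level perimeter traced with G1 moves after a G0 lift.

; perimeter-only toolpath
G21 ; units = mm
G90 ; absolute positioning
G28 ; home
; layer 1
G0 Z4.6
G0 X19.8 Y11.0
G1 X16.5 Y17.9
G1 X9.1 Y19.6
G1 X3.1 Y14.8
G1 X3.1 Y7.2
G1 X9.1 Y2.4
G1 X16.5 Y4.1
G1 X19.8 Y11.0
; layer 2
G0 Z9.2
G0 X17.6 Y11.0
G1 X15.1 Y16.2
G1 X9.6 Y17.4
G1 X5.1 Y13.9
G1 X5.1 Y8.1
G1 X9.6 Y4.6
G1 X15.1 Y5.8
G1 X17.6 Y11.0
; layer 3
G0 Z13.8
G0 X15.4 Y11.0
G1 X13.8 Y14.4
G1 X10.0 Y15.3
G1 X7.0 Y12.9
G1 X7.0 Y9.1
G1 X10.0 Y6.7
G1 X13.8 Y7.6
G1 X15.4 Y11.0
; layer 4
G0 Z18.4
G0 X13.2 Y11.0
G1 X12.4 Y12.7
G1 X10.5 Y13.1
G1 X9.0 Y12.0
G1 X9.0 Y10.0
G1 X10.5 Y8.9
G1 X12.4 Y9.3
G1 X13.2 Y11.0
M2 ; end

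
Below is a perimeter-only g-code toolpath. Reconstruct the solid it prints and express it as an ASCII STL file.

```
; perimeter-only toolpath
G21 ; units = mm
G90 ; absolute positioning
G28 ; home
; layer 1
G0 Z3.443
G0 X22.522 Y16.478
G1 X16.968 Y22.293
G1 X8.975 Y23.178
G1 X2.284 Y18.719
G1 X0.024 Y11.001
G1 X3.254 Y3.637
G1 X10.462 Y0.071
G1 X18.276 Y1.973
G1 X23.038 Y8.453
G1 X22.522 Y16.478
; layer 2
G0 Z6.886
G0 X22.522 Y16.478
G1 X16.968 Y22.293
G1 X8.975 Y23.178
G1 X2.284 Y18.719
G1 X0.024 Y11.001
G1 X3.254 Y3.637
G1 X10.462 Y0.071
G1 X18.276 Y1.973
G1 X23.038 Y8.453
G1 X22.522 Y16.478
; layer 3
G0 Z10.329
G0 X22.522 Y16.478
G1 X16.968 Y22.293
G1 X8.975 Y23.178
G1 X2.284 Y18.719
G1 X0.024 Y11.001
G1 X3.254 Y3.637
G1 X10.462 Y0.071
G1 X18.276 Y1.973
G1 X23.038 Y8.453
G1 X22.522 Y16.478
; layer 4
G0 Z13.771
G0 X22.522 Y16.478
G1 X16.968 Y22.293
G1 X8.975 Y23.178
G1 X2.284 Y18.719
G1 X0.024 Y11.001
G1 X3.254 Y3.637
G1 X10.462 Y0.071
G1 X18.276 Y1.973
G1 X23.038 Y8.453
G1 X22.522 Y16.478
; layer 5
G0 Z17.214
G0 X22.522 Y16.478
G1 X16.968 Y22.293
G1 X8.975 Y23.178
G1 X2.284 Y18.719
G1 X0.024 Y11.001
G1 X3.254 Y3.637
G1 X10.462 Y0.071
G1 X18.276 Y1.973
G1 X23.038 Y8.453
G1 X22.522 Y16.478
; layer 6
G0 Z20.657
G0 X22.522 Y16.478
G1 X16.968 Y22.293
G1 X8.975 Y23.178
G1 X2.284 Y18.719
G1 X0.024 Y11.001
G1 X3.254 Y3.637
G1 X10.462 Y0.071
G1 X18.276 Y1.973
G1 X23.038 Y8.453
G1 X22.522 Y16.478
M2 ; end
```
solid part
  facet normal 0.0000 0.0000 -1.0000
    outer loop
      vertex 8.975 23.178 0.000
      vertex 16.968 22.293 0.000
      vertex 22.522 16.478 0.000
    endloop
  endfacet
  facet normal 0.0000 0.0000 -1.0000
    outer loop
      vertex 2.284 18.719 0.000
      vertex 8.975 23.178 0.000
      vertex 22.522 16.478 0.000
    endloop
  endfacet
  facet normal 0.0000 0.0000 -1.0000
    outer loop
      vertex 0.024 11.001 0.000
      vertex 2.284 18.719 0.000
      vertex 22.522 16.478 0.000
    endloop
  endfacet
  facet normal 0.0000 0.0000 -1.0000
    outer loop
      vertex 3.254 3.637 0.000
      vertex 0.024 11.001 0.000
      vertex 22.522 16.478 0.000
    endloop
  endfacet
  facet normal 0.0000 0.0000 -1.0000
    outer loop
      vertex 10.462 0.071 0.000
      vertex 3.254 3.637 0.000
      vertex 22.522 16.478 0.000
    endloop
  endfacet
  facet normal 0.0000 0.0000 -1.0000
    outer loop
      vertex 18.276 1.973 0.000
      vertex 10.462 0.071 0.000
      vertex 22.522 16.478 0.000
    endloop
  endfacet
  facet normal 0.0000 0.0000 -1.0000
    outer loop
      vertex 23.038 8.453 0.000
      vertex 18.276 1.973 0.000
      vertex 22.522 16.478 0.000
    endloop
  endfacet
  facet normal 0.0000 0.0000 1.0000
    outer loop
      vertex 22.522 16.478 20.657
      vertex 16.968 22.293 20.657
      vertex 8.975 23.178 20.657
    endloop
  endfacet
  facet normal 0.0000 0.0000 1.0000
    outer loop
      vertex 22.522 16.478 20.657
      vertex 8.975 23.178 20.657
      vertex 2.284 18.719 20.657
    endloop
  endfacet
  facet normal 0.0000 0.0000 1.0000
    outer loop
      vertex 22.522 16.478 20.657
      vertex 2.284 18.719 20.657
      vertex 0.024 11.001 20.657
    endloop
  endfacet
  facet normal 0.0000 0.0000 1.0000
    outer loop
      vertex 22.522 16.478 20.657
      vertex 0.024 11.001 20.657
      vertex 3.254 3.637 20.657
    endloop
  endfacet
  facet normal 0.0000 0.0000 1.0000
    outer loop
      vertex 22.522 16.478 20.657
      vertex 3.254 3.637 20.657
      vertex 10.462 0.071 20.657
    endloop
  endfacet
  facet normal 0.0000 0.0000 1.0000
    outer loop
      vertex 22.522 16.478 20.657
      vertex 10.462 0.071 20.657
      vertex 18.276 1.973 20.657
    endloop
  endfacet
  facet normal 0.0000 0.0000 1.0000
    outer loop
      vertex 22.522 16.478 20.657
      vertex 18.276 1.973 20.657
      vertex 23.038 8.453 20.657
    endloop
  endfacet
  facet normal 0.7231 0.6907 0.0000
    outer loop
      vertex 22.522 16.478 0.000
      vertex 16.968 22.293 0.000
      vertex 16.968 22.293 20.657
    endloop
  endfacet
  facet normal 0.7231 0.6907 0.0000
    outer loop
      vertex 22.522 16.478 0.000
      vertex 16.968 22.293 20.657
      vertex 22.522 16.478 20.657
    endloop
  endfacet
  facet normal 0.1100 0.9939 0.0000
    outer loop
      vertex 16.968 22.293 0.000
      vertex 8.975 23.178 0.000
      vertex 8.975 23.178 20.657
    endloop
  endfacet
  facet normal 0.1100 0.9939 0.0000
    outer loop
      vertex 16.968 22.293 0.000
      vertex 8.975 23.178 20.657
      vertex 16.968 22.293 20.657
    endloop
  endfacet
  facet normal -0.5546 0.8321 0.0000
    outer loop
      vertex 8.975 23.178 0.000
      vertex 2.284 18.719 0.000
      vertex 2.284 18.719 20.657
    endloop
  endfacet
  facet normal -0.5546 0.8321 0.0000
    outer loop
      vertex 8.975 23.178 0.000
      vertex 2.284 18.719 20.657
      vertex 8.975 23.178 20.657
    endloop
  endfacet
  facet normal -0.9597 0.2810 0.0000
    outer loop
      vertex 2.284 18.719 0.000
      vertex 0.024 11.001 0.000
      vertex 0.024 11.001 20.657
    endloop
  endfacet
  facet normal -0.9597 0.2810 0.0000
    outer loop
      vertex 2.284 18.719 0.000
      vertex 0.024 11.001 20.657
      vertex 2.284 18.719 20.657
    endloop
  endfacet
  facet normal -0.9158 -0.4017 0.0000
    outer loop
      vertex 0.024 11.001 0.000
      vertex 3.254 3.637 0.000
      vertex 3.254 3.637 20.657
    endloop
  endfacet
  facet normal -0.9158 -0.4017 0.0000
    outer loop
      vertex 0.024 11.001 0.000
      vertex 3.254 3.637 20.657
      vertex 0.024 11.001 20.657
    endloop
  endfacet
  facet normal -0.4434 -0.8963 0.0000
    outer loop
      vertex 3.254 3.637 0.000
      vertex 10.462 0.071 0.000
      vertex 10.462 0.071 20.657
    endloop
  endfacet
  facet normal -0.4434 -0.8963 0.0000
    outer loop
      vertex 3.254 3.637 0.000
      vertex 10.462 0.071 20.657
      vertex 3.254 3.637 20.657
    endloop
  endfacet
  facet normal 0.2365 -0.9716 0.0000
    outer loop
      vertex 10.462 0.071 0.000
      vertex 18.276 1.973 0.000
      vertex 18.276 1.973 20.657
    endloop
  endfacet
  facet normal 0.2365 -0.9716 0.0000
    outer loop
      vertex 10.462 0.071 0.000
      vertex 18.276 1.973 20.657
      vertex 10.462 0.071 20.657
    endloop
  endfacet
  facet normal 0.8058 -0.5922 0.0000
    outer loop
      vertex 18.276 1.973 0.000
      vertex 23.038 8.453 0.000
      vertex 23.038 8.453 20.657
    endloop
  endfacet
  facet normal 0.8058 -0.5922 0.0000
    outer loop
      vertex 18.276 1.973 0.000
      vertex 23.038 8.453 20.657
      vertex 18.276 1.973 20.657
    endloop
  endfacet
  facet normal 0.9979 0.0642 0.0000
    outer loop
      vertex 23.038 8.453 0.000
      vertex 22.522 16.478 0.000
      vertex 22.522 16.478 20.657
    endloop
  endfacet
  facet normal 0.9979 0.0642 0.0000
    outer loop
      vertex 23.038 8.453 0.000
      vertex 22.522 16.478 20.657
      vertex 23.038 8.453 20.657
    endloop
  endfacet
endsolid part

The G0 Z moves step by Δz≈3.443 mm. Every layer's G1 loop is the same polygon, so the solid is a straight extrusion of it from z=0 to z≈20.7. Closing with flat bottom and top caps and triangulating gives 32 facets — a regular 9-sided prism (a cylinder approximated with 9 flat sides), circumscribed radius ≈ 11.8 mm, height ≈ 20.7 mm.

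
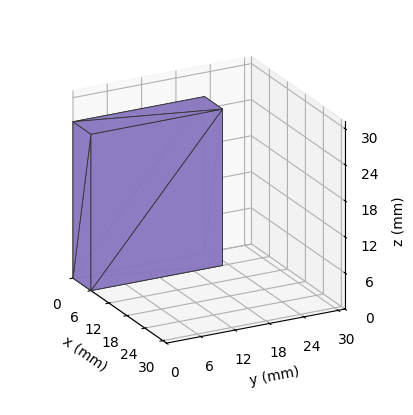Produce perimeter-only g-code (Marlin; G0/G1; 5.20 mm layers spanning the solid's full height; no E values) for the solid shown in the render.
Reading the render: the shape is a rectangular box, roughly 6 × 23 mm footprint and 26 mm tall (dimensions read to the nearest mm from the axis ticks). For the g-code, the solid's height is divided into equal slices at the stated Δz and each level perimeter traced with G1 moves after a G0 lift.

; perimeter-only toolpath
G21 ; units = mm
G90 ; absolute positioning
G28 ; home
; layer 1
G0 Z5.20
G0 X0.00 Y0.00
G1 X6.00 Y0.00
G1 X6.00 Y23.00
G1 X0.00 Y23.00
G1 X0.00 Y0.00
; layer 2
G0 Z10.40
G0 X0.00 Y0.00
G1 X6.00 Y0.00
G1 X6.00 Y23.00
G1 X0.00 Y23.00
G1 X0.00 Y0.00
; layer 3
G0 Z15.60
G0 X0.00 Y0.00
G1 X6.00 Y0.00
G1 X6.00 Y23.00
G1 X0.00 Y23.00
G1 X0.00 Y0.00
; layer 4
G0 Z20.80
G0 X0.00 Y0.00
G1 X6.00 Y0.00
G1 X6.00 Y23.00
G1 X0.00 Y23.00
G1 X0.00 Y0.00
; layer 5
G0 Z26.00
G0 X0.00 Y0.00
G1 X6.00 Y0.00
G1 X6.00 Y23.00
G1 X0.00 Y23.00
G1 X0.00 Y0.00
M2 ; end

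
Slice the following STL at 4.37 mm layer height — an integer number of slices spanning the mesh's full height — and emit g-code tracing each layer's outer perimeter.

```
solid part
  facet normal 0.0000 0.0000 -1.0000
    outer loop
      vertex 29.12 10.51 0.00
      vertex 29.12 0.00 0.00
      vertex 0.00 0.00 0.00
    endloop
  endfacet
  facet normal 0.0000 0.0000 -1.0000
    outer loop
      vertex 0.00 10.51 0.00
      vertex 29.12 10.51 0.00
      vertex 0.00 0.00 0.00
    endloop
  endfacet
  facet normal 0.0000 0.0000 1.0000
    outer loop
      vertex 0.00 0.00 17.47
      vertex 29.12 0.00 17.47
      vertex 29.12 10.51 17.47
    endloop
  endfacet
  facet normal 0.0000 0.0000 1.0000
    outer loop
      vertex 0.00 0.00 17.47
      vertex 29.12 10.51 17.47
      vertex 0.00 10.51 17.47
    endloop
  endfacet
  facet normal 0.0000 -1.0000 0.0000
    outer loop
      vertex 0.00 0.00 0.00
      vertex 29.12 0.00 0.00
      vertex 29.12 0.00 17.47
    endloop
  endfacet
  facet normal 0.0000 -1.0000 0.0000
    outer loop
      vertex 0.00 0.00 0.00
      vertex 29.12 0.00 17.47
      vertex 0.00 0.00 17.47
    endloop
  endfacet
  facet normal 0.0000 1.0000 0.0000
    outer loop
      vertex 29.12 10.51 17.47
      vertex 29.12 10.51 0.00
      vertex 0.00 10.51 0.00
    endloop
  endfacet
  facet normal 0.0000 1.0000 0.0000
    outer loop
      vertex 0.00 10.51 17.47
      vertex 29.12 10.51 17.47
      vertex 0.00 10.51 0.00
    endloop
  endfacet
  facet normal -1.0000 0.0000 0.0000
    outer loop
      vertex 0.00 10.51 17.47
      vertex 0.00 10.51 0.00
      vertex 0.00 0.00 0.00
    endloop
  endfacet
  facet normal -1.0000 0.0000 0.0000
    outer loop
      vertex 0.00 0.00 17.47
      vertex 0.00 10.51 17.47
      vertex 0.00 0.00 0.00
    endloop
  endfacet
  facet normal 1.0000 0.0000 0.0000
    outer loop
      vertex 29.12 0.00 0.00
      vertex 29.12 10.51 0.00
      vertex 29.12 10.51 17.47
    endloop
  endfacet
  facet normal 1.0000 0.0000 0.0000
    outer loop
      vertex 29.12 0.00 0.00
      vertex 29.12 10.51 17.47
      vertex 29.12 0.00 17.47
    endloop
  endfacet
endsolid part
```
; perimeter-only toolpath
G21 ; units = mm
G90 ; absolute positioning
G28 ; home
; layer 1
G0 Z4.37
G0 X0.00 Y0.00
G1 X29.12 Y0.00
G1 X29.12 Y10.51
G1 X0.00 Y10.51
G1 X0.00 Y0.00
; layer 2
G0 Z8.73
G0 X0.00 Y0.00
G1 X29.12 Y0.00
G1 X29.12 Y10.51
G1 X0.00 Y10.51
G1 X0.00 Y0.00
; layer 3
G0 Z13.10
G0 X0.00 Y0.00
G1 X29.12 Y0.00
G1 X29.12 Y10.51
G1 X0.00 Y10.51
G1 X0.00 Y0.00
; layer 4
G0 Z17.47
G0 X0.00 Y0.00
G1 X29.12 Y0.00
G1 X29.12 Y10.51
G1 X0.00 Y10.51
G1 X0.00 Y0.00
M2 ; end

The solid is a rectangular box, roughly 29.1 × 10.5 mm footprint and 17.5 mm tall. Slicing at Δz = 4.37 mm — 4 equal slices spanning the solid's height, so layer i sits at z = i·h/4 — gives 4 non-empty perimeters. Each is a 4-segment closed polygon; G0 lifts to the layer z and rapids to the start vertex, then G1 traces the edges.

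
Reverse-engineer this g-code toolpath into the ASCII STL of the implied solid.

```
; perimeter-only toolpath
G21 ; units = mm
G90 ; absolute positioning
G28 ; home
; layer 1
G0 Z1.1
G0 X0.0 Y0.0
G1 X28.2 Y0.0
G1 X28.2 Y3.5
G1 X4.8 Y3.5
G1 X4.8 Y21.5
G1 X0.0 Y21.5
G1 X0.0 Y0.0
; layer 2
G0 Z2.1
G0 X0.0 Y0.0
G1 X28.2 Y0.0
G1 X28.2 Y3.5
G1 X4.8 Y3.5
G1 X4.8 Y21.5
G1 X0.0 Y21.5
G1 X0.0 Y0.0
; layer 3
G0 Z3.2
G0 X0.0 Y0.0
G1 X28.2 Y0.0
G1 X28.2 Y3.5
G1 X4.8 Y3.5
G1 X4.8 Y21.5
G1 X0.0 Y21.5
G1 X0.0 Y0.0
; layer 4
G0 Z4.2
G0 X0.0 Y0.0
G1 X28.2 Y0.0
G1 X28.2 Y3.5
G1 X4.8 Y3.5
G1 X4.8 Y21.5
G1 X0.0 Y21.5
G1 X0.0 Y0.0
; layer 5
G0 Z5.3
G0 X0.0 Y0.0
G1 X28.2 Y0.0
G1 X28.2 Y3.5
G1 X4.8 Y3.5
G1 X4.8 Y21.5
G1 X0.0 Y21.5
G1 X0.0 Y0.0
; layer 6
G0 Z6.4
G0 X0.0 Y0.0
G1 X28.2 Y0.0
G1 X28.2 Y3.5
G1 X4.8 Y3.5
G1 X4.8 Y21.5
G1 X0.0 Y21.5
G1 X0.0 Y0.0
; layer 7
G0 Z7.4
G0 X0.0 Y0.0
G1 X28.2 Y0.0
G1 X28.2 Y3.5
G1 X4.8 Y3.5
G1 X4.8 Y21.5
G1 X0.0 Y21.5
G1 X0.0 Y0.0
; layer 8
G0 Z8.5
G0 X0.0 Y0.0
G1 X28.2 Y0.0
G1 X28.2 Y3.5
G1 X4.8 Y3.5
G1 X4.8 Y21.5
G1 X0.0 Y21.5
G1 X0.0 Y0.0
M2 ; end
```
solid part
  facet normal 0.0000 0.0000 -1.0000
    outer loop
      vertex 28.2 3.5 0.0
      vertex 28.2 0.0 0.0
      vertex 0.0 0.0 0.0
    endloop
  endfacet
  facet normal 0.0000 0.0000 -1.0000
    outer loop
      vertex 4.8 3.5 0.0
      vertex 28.2 3.5 0.0
      vertex 0.0 0.0 0.0
    endloop
  endfacet
  facet normal 0.0000 0.0000 -1.0000
    outer loop
      vertex 4.8 21.5 0.0
      vertex 4.8 3.5 0.0
      vertex 0.0 0.0 0.0
    endloop
  endfacet
  facet normal 0.0000 0.0000 -1.0000
    outer loop
      vertex 0.0 21.5 0.0
      vertex 4.8 21.5 0.0
      vertex 0.0 0.0 0.0
    endloop
  endfacet
  facet normal 0.0000 0.0000 1.0000
    outer loop
      vertex 0.0 0.0 8.5
      vertex 28.2 0.0 8.5
      vertex 28.2 3.5 8.5
    endloop
  endfacet
  facet normal 0.0000 0.0000 1.0000
    outer loop
      vertex 0.0 0.0 8.5
      vertex 28.2 3.5 8.5
      vertex 4.8 3.5 8.5
    endloop
  endfacet
  facet normal 0.0000 0.0000 1.0000
    outer loop
      vertex 0.0 0.0 8.5
      vertex 4.8 3.5 8.5
      vertex 4.8 21.5 8.5
    endloop
  endfacet
  facet normal 0.0000 0.0000 1.0000
    outer loop
      vertex 0.0 0.0 8.5
      vertex 4.8 21.5 8.5
      vertex 0.0 21.5 8.5
    endloop
  endfacet
  facet normal 0.0000 -1.0000 0.0000
    outer loop
      vertex 0.0 0.0 0.0
      vertex 28.2 0.0 0.0
      vertex 28.2 0.0 8.5
    endloop
  endfacet
  facet normal 0.0000 -1.0000 0.0000
    outer loop
      vertex 0.0 0.0 0.0
      vertex 28.2 0.0 8.5
      vertex 0.0 0.0 8.5
    endloop
  endfacet
  facet normal 1.0000 0.0000 0.0000
    outer loop
      vertex 28.2 0.0 0.0
      vertex 28.2 3.5 0.0
      vertex 28.2 3.5 8.5
    endloop
  endfacet
  facet normal 1.0000 0.0000 0.0000
    outer loop
      vertex 28.2 0.0 0.0
      vertex 28.2 3.5 8.5
      vertex 28.2 0.0 8.5
    endloop
  endfacet
  facet normal 0.0000 1.0000 0.0000
    outer loop
      vertex 28.2 3.5 0.0
      vertex 4.8 3.5 0.0
      vertex 4.8 3.5 8.5
    endloop
  endfacet
  facet normal 0.0000 1.0000 0.0000
    outer loop
      vertex 28.2 3.5 0.0
      vertex 4.8 3.5 8.5
      vertex 28.2 3.5 8.5
    endloop
  endfacet
  facet normal 1.0000 0.0000 0.0000
    outer loop
      vertex 4.8 3.5 0.0
      vertex 4.8 21.5 0.0
      vertex 4.8 21.5 8.5
    endloop
  endfacet
  facet normal 1.0000 0.0000 0.0000
    outer loop
      vertex 4.8 3.5 0.0
      vertex 4.8 21.5 8.5
      vertex 4.8 3.5 8.5
    endloop
  endfacet
  facet normal 0.0000 1.0000 0.0000
    outer loop
      vertex 4.8 21.5 0.0
      vertex 0.0 21.5 0.0
      vertex 0.0 21.5 8.5
    endloop
  endfacet
  facet normal 0.0000 1.0000 0.0000
    outer loop
      vertex 4.8 21.5 0.0
      vertex 0.0 21.5 8.5
      vertex 4.8 21.5 8.5
    endloop
  endfacet
  facet normal -1.0000 0.0000 0.0000
    outer loop
      vertex 0.0 21.5 0.0
      vertex 0.0 0.0 0.0
      vertex 0.0 0.0 8.5
    endloop
  endfacet
  facet normal -1.0000 0.0000 0.0000
    outer loop
      vertex 0.0 21.5 0.0
      vertex 0.0 0.0 8.5
      vertex 0.0 21.5 8.5
    endloop
  endfacet
endsolid part

The G0 Z moves step by Δz≈1.1 mm. Every layer's G1 loop is the same polygon, so the solid is a straight extrusion of it from z=0 to z≈8.5. Closing with flat bottom and top caps and triangulating gives 20 facets — an L-shaped prism: outer 28.2 × 21.5 mm, arm thicknesses ≈ 3.5 mm (horizontal) and 4.8 mm (vertical), extruded 8.5 mm in z.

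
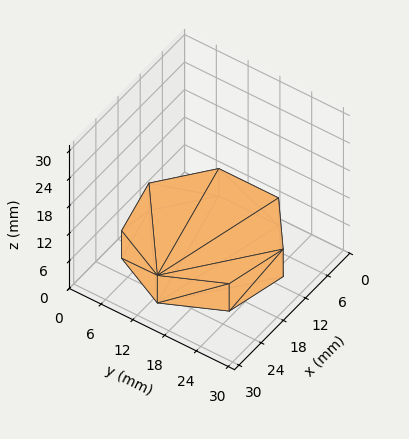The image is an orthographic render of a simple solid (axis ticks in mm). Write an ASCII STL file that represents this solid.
Reading the render: the shape is a regular 7-sided prism (a cylinder approximated with 7 flat sides), circumscribed radius ≈ 13 mm, height ≈ 6 mm (dimensions read to the nearest mm from the axis ticks). For the STL, each face is triangulated and given an outward normal.

solid part
  facet normal 0.0000 0.0000 -1.0000
    outer loop
      vertex 10.11 25.67 0.00
      vertex 21.11 23.16 0.00
      vertex 26.00 13.00 0.00
    endloop
  endfacet
  facet normal 0.0000 0.0000 -1.0000
    outer loop
      vertex 1.29 18.64 0.00
      vertex 10.11 25.67 0.00
      vertex 26.00 13.00 0.00
    endloop
  endfacet
  facet normal 0.0000 0.0000 -1.0000
    outer loop
      vertex 1.29 7.36 0.00
      vertex 1.29 18.64 0.00
      vertex 26.00 13.00 0.00
    endloop
  endfacet
  facet normal 0.0000 0.0000 -1.0000
    outer loop
      vertex 10.11 0.33 0.00
      vertex 1.29 7.36 0.00
      vertex 26.00 13.00 0.00
    endloop
  endfacet
  facet normal 0.0000 0.0000 -1.0000
    outer loop
      vertex 21.11 2.84 0.00
      vertex 10.11 0.33 0.00
      vertex 26.00 13.00 0.00
    endloop
  endfacet
  facet normal 0.0000 0.0000 1.0000
    outer loop
      vertex 26.00 13.00 6.00
      vertex 21.11 23.16 6.00
      vertex 10.11 25.67 6.00
    endloop
  endfacet
  facet normal 0.0000 0.0000 1.0000
    outer loop
      vertex 26.00 13.00 6.00
      vertex 10.11 25.67 6.00
      vertex 1.29 18.64 6.00
    endloop
  endfacet
  facet normal 0.0000 0.0000 1.0000
    outer loop
      vertex 26.00 13.00 6.00
      vertex 1.29 18.64 6.00
      vertex 1.29 7.36 6.00
    endloop
  endfacet
  facet normal 0.0000 0.0000 1.0000
    outer loop
      vertex 26.00 13.00 6.00
      vertex 1.29 7.36 6.00
      vertex 10.11 0.33 6.00
    endloop
  endfacet
  facet normal 0.0000 0.0000 1.0000
    outer loop
      vertex 26.00 13.00 6.00
      vertex 10.11 0.33 6.00
      vertex 21.11 2.84 6.00
    endloop
  endfacet
  facet normal 0.9011 0.4337 0.0000
    outer loop
      vertex 26.00 13.00 0.00
      vertex 21.11 23.16 0.00
      vertex 21.11 23.16 6.00
    endloop
  endfacet
  facet normal 0.9011 0.4337 0.0000
    outer loop
      vertex 26.00 13.00 0.00
      vertex 21.11 23.16 6.00
      vertex 26.00 13.00 6.00
    endloop
  endfacet
  facet normal 0.2225 0.9749 0.0000
    outer loop
      vertex 21.11 23.16 0.00
      vertex 10.11 25.67 0.00
      vertex 10.11 25.67 6.00
    endloop
  endfacet
  facet normal 0.2225 0.9749 0.0000
    outer loop
      vertex 21.11 23.16 0.00
      vertex 10.11 25.67 6.00
      vertex 21.11 23.16 6.00
    endloop
  endfacet
  facet normal -0.6233 0.7820 0.0000
    outer loop
      vertex 10.11 25.67 0.00
      vertex 1.29 18.64 0.00
      vertex 1.29 18.64 6.00
    endloop
  endfacet
  facet normal -0.6233 0.7820 0.0000
    outer loop
      vertex 10.11 25.67 0.00
      vertex 1.29 18.64 6.00
      vertex 10.11 25.67 6.00
    endloop
  endfacet
  facet normal -1.0000 0.0000 0.0000
    outer loop
      vertex 1.29 18.64 0.00
      vertex 1.29 7.36 0.00
      vertex 1.29 7.36 6.00
    endloop
  endfacet
  facet normal -1.0000 0.0000 0.0000
    outer loop
      vertex 1.29 18.64 0.00
      vertex 1.29 7.36 6.00
      vertex 1.29 18.64 6.00
    endloop
  endfacet
  facet normal -0.6233 -0.7820 0.0000
    outer loop
      vertex 1.29 7.36 0.00
      vertex 10.11 0.33 0.00
      vertex 10.11 0.33 6.00
    endloop
  endfacet
  facet normal -0.6233 -0.7820 0.0000
    outer loop
      vertex 1.29 7.36 0.00
      vertex 10.11 0.33 6.00
      vertex 1.29 7.36 6.00
    endloop
  endfacet
  facet normal 0.2225 -0.9749 0.0000
    outer loop
      vertex 10.11 0.33 0.00
      vertex 21.11 2.84 0.00
      vertex 21.11 2.84 6.00
    endloop
  endfacet
  facet normal 0.2225 -0.9749 0.0000
    outer loop
      vertex 10.11 0.33 0.00
      vertex 21.11 2.84 6.00
      vertex 10.11 0.33 6.00
    endloop
  endfacet
  facet normal 0.9011 -0.4337 0.0000
    outer loop
      vertex 21.11 2.84 0.00
      vertex 26.00 13.00 0.00
      vertex 26.00 13.00 6.00
    endloop
  endfacet
  facet normal 0.9011 -0.4337 0.0000
    outer loop
      vertex 21.11 2.84 0.00
      vertex 26.00 13.00 6.00
      vertex 21.11 2.84 6.00
    endloop
  endfacet
endsolid part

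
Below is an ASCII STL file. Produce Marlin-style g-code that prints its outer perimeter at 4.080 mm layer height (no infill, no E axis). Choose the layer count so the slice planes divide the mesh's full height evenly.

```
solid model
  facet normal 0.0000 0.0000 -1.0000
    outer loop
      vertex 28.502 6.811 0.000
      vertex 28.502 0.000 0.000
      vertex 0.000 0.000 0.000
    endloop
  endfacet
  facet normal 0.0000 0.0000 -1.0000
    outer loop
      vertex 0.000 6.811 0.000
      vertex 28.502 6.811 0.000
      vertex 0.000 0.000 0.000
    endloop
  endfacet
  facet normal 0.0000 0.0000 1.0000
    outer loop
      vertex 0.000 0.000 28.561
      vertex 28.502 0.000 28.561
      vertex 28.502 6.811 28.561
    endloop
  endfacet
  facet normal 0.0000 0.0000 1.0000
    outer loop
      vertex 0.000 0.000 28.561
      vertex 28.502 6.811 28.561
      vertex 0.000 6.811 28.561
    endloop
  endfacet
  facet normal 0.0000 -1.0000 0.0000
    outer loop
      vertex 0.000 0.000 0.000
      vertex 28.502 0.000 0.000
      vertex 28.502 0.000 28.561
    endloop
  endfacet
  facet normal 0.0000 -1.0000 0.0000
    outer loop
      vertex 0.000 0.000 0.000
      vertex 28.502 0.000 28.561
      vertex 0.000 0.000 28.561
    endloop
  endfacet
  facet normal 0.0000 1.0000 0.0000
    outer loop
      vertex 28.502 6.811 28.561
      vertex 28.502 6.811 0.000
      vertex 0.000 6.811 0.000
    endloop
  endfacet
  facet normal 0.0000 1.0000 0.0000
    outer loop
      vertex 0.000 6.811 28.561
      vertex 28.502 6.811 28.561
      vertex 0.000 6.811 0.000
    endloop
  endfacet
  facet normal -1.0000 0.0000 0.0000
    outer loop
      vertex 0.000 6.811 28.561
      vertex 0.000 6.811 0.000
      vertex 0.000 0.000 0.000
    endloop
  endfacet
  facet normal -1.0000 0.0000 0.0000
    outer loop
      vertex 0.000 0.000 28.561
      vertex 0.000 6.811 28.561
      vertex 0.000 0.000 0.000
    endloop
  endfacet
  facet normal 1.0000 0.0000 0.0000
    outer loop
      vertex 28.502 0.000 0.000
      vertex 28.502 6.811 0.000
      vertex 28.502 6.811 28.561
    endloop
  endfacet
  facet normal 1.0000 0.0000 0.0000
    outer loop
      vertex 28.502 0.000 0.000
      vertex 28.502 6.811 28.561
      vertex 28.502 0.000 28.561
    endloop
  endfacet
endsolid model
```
; perimeter-only toolpath
G21 ; units = mm
G90 ; absolute positioning
G28 ; home
; layer 1
G0 Z4.080
G0 X0.000 Y0.000
G1 X28.502 Y0.000
G1 X28.502 Y6.811
G1 X0.000 Y6.811
G1 X0.000 Y0.000
; layer 2
G0 Z8.160
G0 X0.000 Y0.000
G1 X28.502 Y0.000
G1 X28.502 Y6.811
G1 X0.000 Y6.811
G1 X0.000 Y0.000
; layer 3
G0 Z12.240
G0 X0.000 Y0.000
G1 X28.502 Y0.000
G1 X28.502 Y6.811
G1 X0.000 Y6.811
G1 X0.000 Y0.000
; layer 4
G0 Z16.321
G0 X0.000 Y0.000
G1 X28.502 Y0.000
G1 X28.502 Y6.811
G1 X0.000 Y6.811
G1 X0.000 Y0.000
; layer 5
G0 Z20.401
G0 X0.000 Y0.000
G1 X28.502 Y0.000
G1 X28.502 Y6.811
G1 X0.000 Y6.811
G1 X0.000 Y0.000
; layer 6
G0 Z24.481
G0 X0.000 Y0.000
G1 X28.502 Y0.000
G1 X28.502 Y6.811
G1 X0.000 Y6.811
G1 X0.000 Y0.000
; layer 7
G0 Z28.561
G0 X0.000 Y0.000
G1 X28.502 Y0.000
G1 X28.502 Y6.811
G1 X0.000 Y6.811
G1 X0.000 Y0.000
M2 ; end

The solid is a rectangular box, roughly 28.5 × 6.81 mm footprint and 28.6 mm tall. Slicing at Δz = 4.080 mm — 7 equal slices spanning the solid's height, so layer i sits at z = i·h/7 — gives 7 non-empty perimeters. Each is a 4-segment closed polygon; G0 lifts to the layer z and rapids to the start vertex, then G1 traces the edges.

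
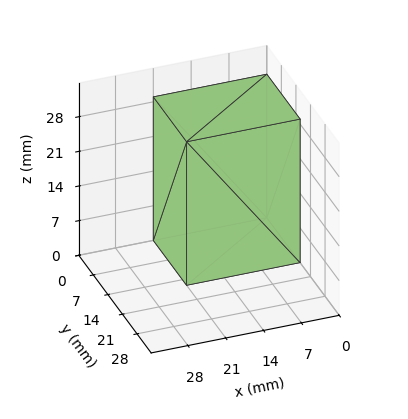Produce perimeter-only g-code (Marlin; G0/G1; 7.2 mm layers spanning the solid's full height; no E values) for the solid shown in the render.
Reading the render: the shape is a rectangular box, roughly 21 × 16 mm footprint and 29 mm tall (dimensions read to the nearest mm from the axis ticks). For the g-code, the solid's height is divided into equal slices at the stated Δz and each level perimeter traced with G1 moves after a G0 lift.

; perimeter-only toolpath
G21 ; units = mm
G90 ; absolute positioning
G28 ; home
; layer 1
G0 Z7.2
G0 X0.0 Y0.0
G1 X21.0 Y0.0
G1 X21.0 Y16.0
G1 X0.0 Y16.0
G1 X0.0 Y0.0
; layer 2
G0 Z14.5
G0 X0.0 Y0.0
G1 X21.0 Y0.0
G1 X21.0 Y16.0
G1 X0.0 Y16.0
G1 X0.0 Y0.0
; layer 3
G0 Z21.8
G0 X0.0 Y0.0
G1 X21.0 Y0.0
G1 X21.0 Y16.0
G1 X0.0 Y16.0
G1 X0.0 Y0.0
; layer 4
G0 Z29.0
G0 X0.0 Y0.0
G1 X21.0 Y0.0
G1 X21.0 Y16.0
G1 X0.0 Y16.0
G1 X0.0 Y0.0
M2 ; end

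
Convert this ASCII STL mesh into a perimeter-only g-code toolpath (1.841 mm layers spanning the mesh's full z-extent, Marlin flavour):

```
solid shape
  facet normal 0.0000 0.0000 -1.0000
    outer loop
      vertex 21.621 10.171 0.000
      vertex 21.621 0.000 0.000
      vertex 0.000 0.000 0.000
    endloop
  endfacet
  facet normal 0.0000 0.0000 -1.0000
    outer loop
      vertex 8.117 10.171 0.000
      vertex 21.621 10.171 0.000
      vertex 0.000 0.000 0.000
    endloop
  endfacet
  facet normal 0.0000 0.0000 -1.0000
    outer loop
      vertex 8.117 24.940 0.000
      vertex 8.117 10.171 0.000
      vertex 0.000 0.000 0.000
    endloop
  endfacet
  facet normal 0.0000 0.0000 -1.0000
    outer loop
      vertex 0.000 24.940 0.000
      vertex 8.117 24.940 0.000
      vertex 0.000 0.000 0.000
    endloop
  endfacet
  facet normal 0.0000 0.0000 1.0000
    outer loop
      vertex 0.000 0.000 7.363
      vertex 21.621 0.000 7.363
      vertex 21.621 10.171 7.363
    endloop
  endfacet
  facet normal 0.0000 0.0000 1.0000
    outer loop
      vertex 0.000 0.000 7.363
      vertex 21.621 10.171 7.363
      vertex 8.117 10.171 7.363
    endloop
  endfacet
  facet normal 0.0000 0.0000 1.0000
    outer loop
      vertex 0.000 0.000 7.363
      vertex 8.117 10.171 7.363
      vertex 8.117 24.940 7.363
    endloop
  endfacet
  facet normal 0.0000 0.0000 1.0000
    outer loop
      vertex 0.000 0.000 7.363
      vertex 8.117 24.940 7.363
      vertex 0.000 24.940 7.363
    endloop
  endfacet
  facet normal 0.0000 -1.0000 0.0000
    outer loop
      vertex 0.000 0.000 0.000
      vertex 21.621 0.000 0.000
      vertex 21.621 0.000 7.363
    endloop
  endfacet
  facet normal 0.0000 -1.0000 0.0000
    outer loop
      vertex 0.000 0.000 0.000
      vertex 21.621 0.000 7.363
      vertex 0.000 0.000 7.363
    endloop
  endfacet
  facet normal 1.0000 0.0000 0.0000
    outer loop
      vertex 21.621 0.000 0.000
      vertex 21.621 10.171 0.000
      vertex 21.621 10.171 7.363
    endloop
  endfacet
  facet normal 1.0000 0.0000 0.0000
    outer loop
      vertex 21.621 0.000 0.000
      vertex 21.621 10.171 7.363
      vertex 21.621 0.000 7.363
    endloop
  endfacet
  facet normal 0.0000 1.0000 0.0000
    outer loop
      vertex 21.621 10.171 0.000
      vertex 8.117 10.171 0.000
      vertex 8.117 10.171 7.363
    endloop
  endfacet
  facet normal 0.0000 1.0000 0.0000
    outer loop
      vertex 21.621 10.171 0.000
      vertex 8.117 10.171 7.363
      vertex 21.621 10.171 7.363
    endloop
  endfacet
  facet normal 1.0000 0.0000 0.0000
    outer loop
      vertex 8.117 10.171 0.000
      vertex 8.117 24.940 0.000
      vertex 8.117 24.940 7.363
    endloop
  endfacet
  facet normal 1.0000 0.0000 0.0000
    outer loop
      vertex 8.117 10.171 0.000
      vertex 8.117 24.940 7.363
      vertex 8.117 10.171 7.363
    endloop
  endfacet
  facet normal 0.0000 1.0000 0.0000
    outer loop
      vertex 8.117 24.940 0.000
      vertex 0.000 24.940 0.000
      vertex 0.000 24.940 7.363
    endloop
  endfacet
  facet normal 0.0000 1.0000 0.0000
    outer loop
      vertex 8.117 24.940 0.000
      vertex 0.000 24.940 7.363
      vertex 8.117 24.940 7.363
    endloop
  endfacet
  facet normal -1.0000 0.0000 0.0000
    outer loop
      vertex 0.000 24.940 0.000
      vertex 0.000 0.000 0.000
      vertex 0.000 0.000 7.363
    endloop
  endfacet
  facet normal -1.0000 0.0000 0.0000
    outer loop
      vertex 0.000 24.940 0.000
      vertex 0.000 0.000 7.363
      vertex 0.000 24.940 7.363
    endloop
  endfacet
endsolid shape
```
; perimeter-only toolpath
G21 ; units = mm
G90 ; absolute positioning
G28 ; home
; layer 1
G0 Z1.841
G0 X0.000 Y0.000
G1 X21.621 Y0.000
G1 X21.621 Y10.171
G1 X8.117 Y10.171
G1 X8.117 Y24.940
G1 X0.000 Y24.940
G1 X0.000 Y0.000
; layer 2
G0 Z3.682
G0 X0.000 Y0.000
G1 X21.621 Y0.000
G1 X21.621 Y10.171
G1 X8.117 Y10.171
G1 X8.117 Y24.940
G1 X0.000 Y24.940
G1 X0.000 Y0.000
; layer 3
G0 Z5.522
G0 X0.000 Y0.000
G1 X21.621 Y0.000
G1 X21.621 Y10.171
G1 X8.117 Y10.171
G1 X8.117 Y24.940
G1 X0.000 Y24.940
G1 X0.000 Y0.000
; layer 4
G0 Z7.363
G0 X0.000 Y0.000
G1 X21.621 Y0.000
G1 X21.621 Y10.171
G1 X8.117 Y10.171
G1 X8.117 Y24.940
G1 X0.000 Y24.940
G1 X0.000 Y0.000
M2 ; end

The solid is an L-shaped prism: outer 21.6 × 24.9 mm, arm thicknesses ≈ 10.2 mm (horizontal) and 8.12 mm (vertical), extruded 7.36 mm in z. Slicing at Δz = 1.841 mm — 4 equal slices spanning the solid's height, so layer i sits at z = i·h/4 — gives 4 non-empty perimeters. Each is a 6-segment closed polygon; G0 lifts to the layer z and rapids to the start vertex, then G1 traces the edges.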